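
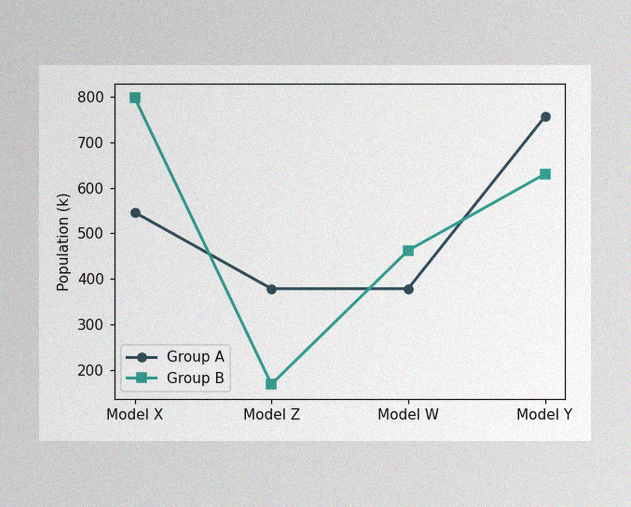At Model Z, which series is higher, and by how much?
The image has some photo noise and uneven lighting. At Model Z, Group A sits above the other line by 210k.

Group A, by 210k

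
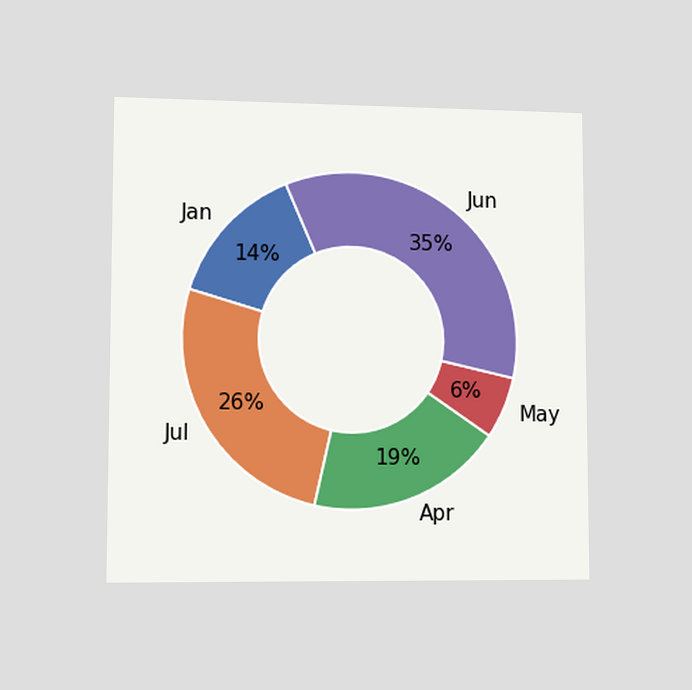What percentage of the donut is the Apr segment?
The chart is viewed at a slight angle. The Apr segment takes up 19% of the ring.

19%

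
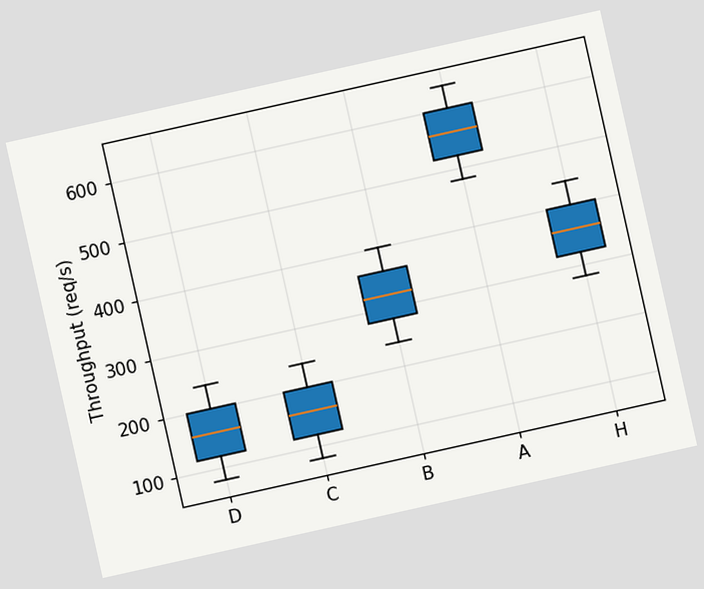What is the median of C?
160req/s

The chart is tilted about 13° counter-clockwise. The median line in the C box sits at 160req/s.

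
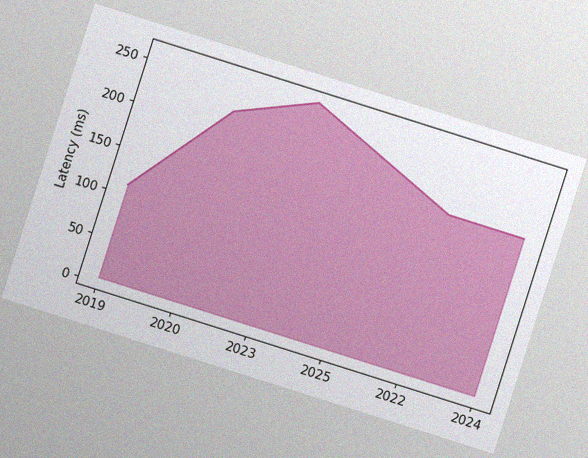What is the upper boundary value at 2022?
185ms

The chart is tilted about 18° clockwise, with some photo noise. At 2022 the upper boundary is at 185ms.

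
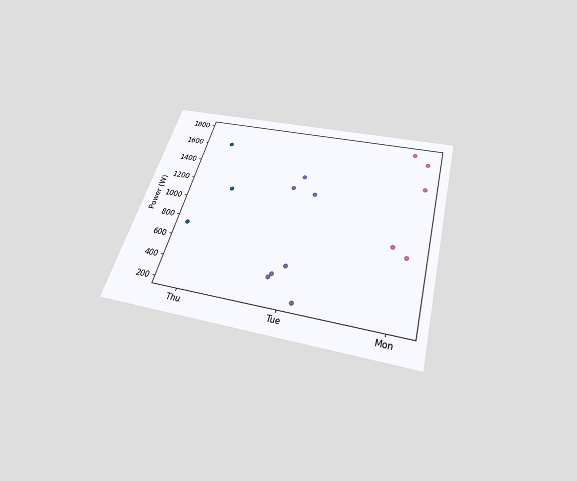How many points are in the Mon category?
5

The chart is tilted about 16° clockwise and viewed slightly from below. Counting the markers in the Mon column gives 5.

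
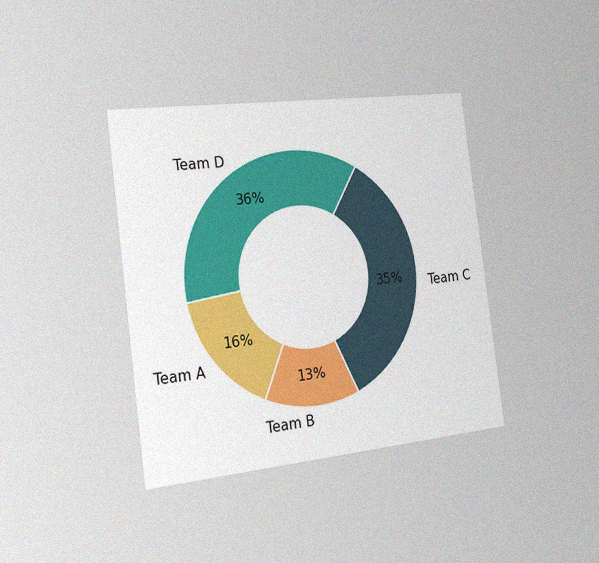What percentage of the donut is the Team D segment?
36%

The chart is tilted about 7° counter-clockwise and viewed slightly from the left, with some photo noise. The Team D segment takes up 36% of the ring.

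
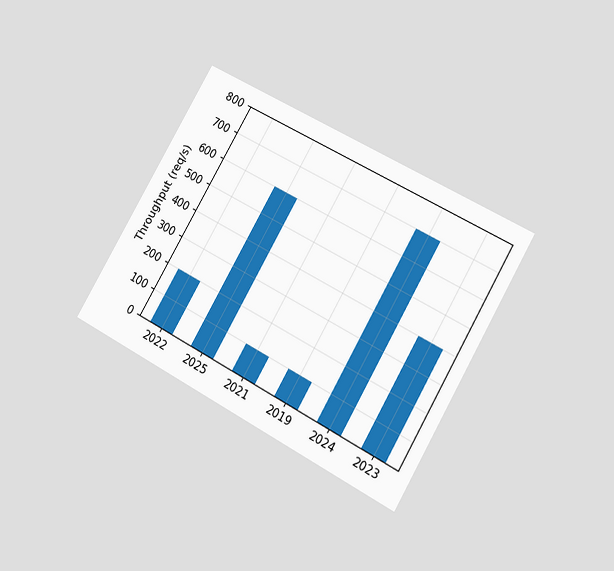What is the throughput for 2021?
The chart is tilted about 30° clockwise and viewed at a slight angle. Reading along the chart's y-axis, the 2021 bar reaches 100req/s.

100req/s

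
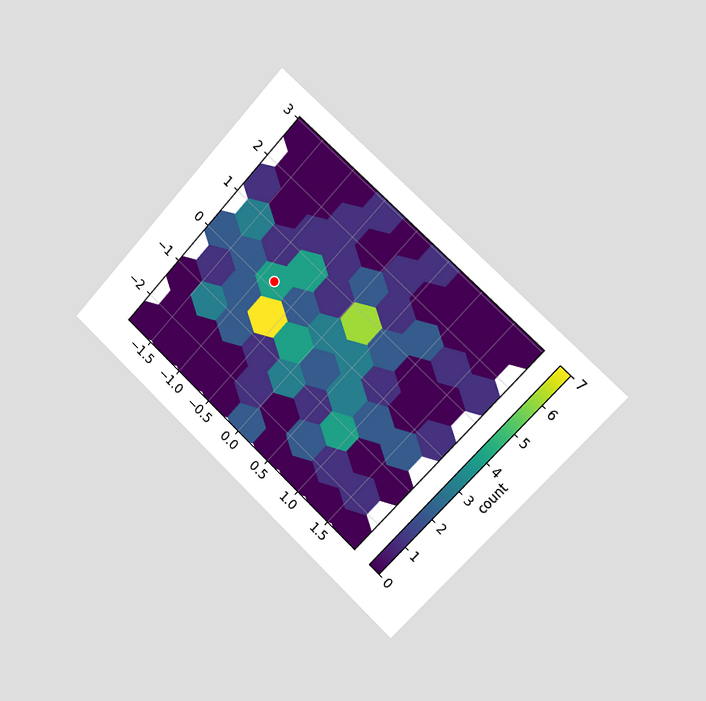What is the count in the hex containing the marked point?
4

The chart is tilted about 43° clockwise and viewed slightly from the right. The marked hex reads 4 on the colorbar.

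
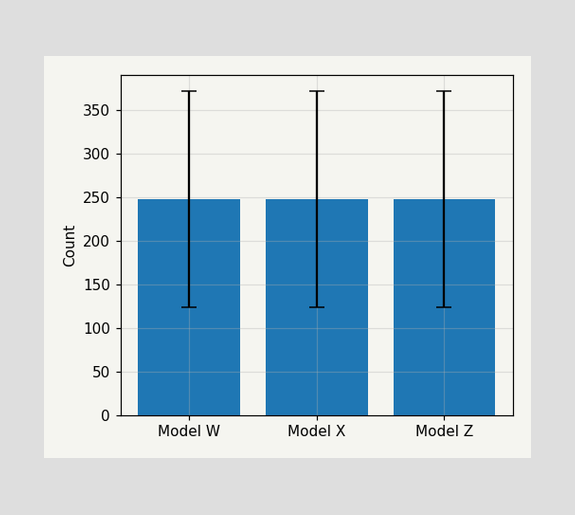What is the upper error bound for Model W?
The Model W bar's upper whisker reaches 372.

372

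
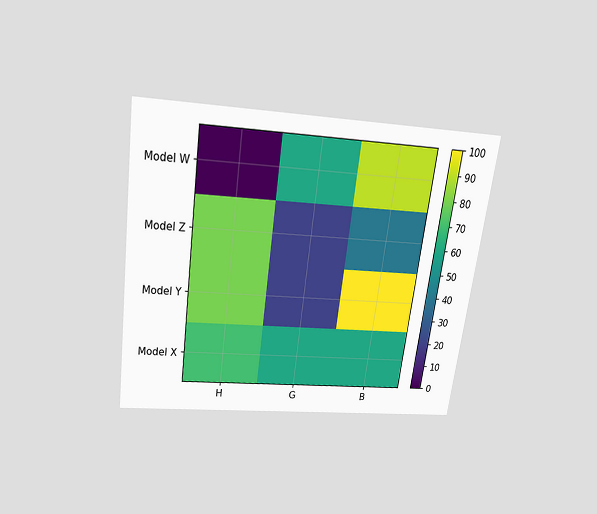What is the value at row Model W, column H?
The chart is tilted about 8° clockwise and viewed slightly from above. Matching cell (Model W, H) against the colorbar gives 0.

0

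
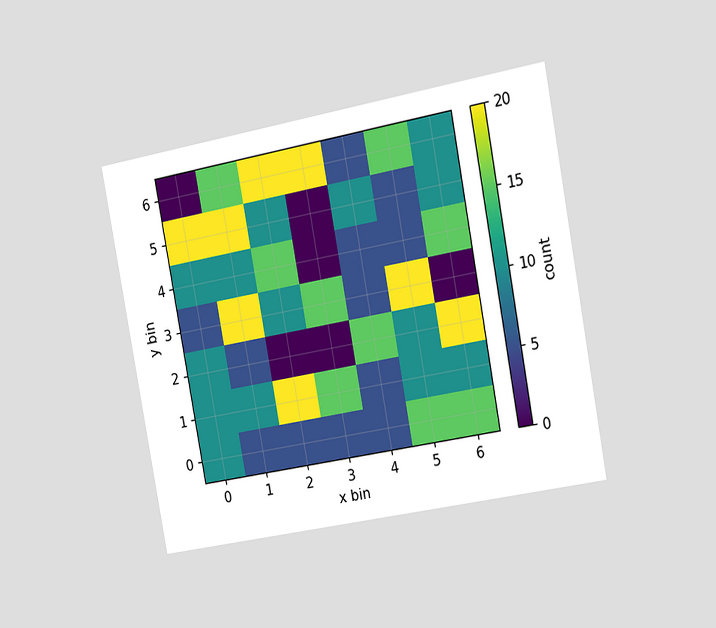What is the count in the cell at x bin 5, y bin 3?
The chart is tilted about 10° counter-clockwise and viewed at a slight angle. Matching the cell (5, 3) against the colorbar gives 20.

20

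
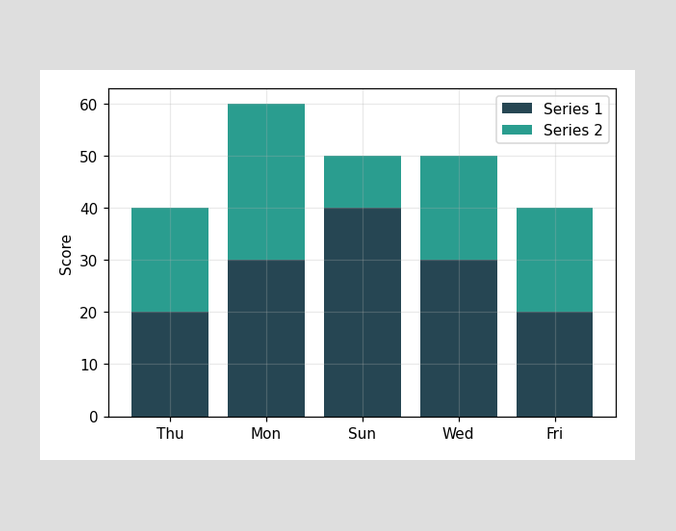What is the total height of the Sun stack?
50

The Sun stack's top reaches 50 on the y-axis.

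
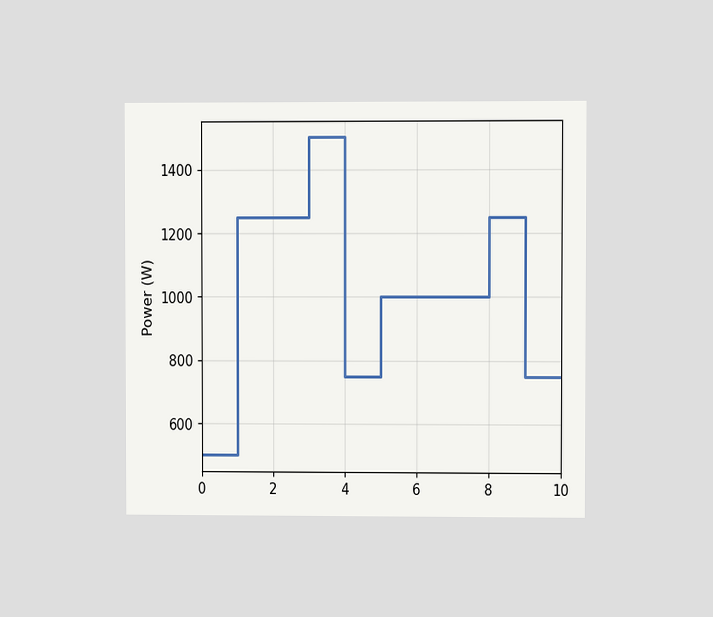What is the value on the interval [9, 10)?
750W

The chart is viewed at a slight angle. On [9, 10) the step sits at 750W.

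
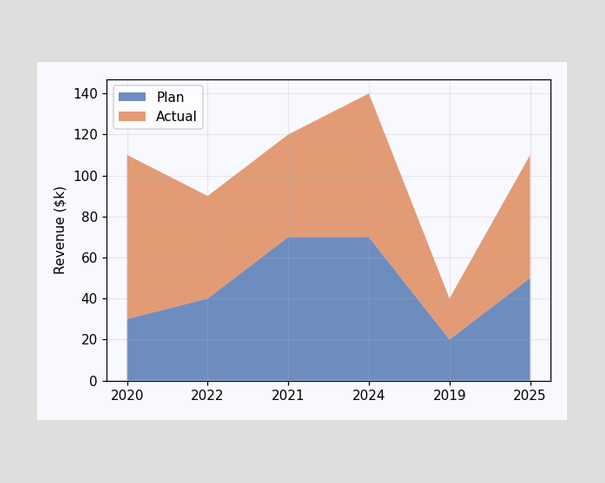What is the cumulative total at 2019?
The stacked total at 2019 reaches $40k.

$40k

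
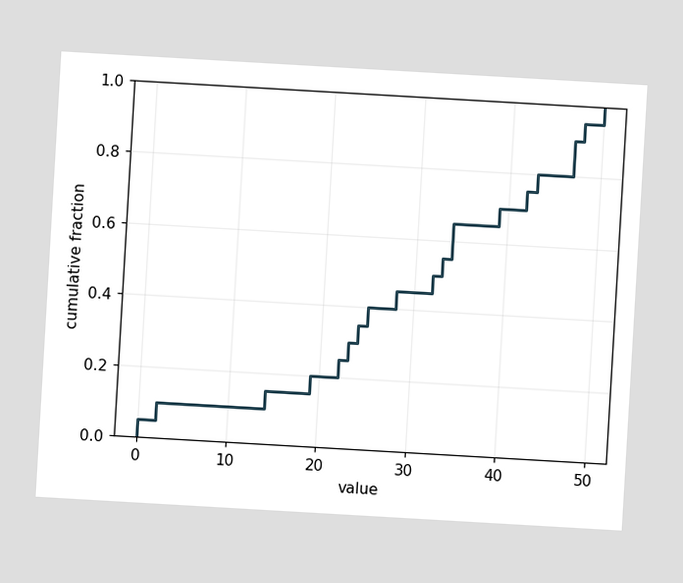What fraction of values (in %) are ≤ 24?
35%

The chart is tilted about 3° clockwise. At x=24 the ECDF step is at 35%.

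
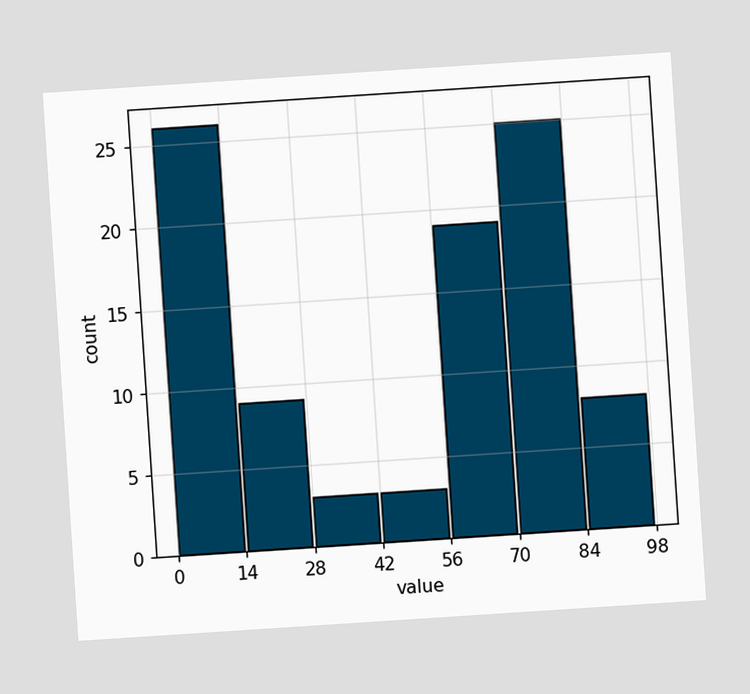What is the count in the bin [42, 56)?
3

The chart is tilted about 4° counter-clockwise. The [42, 56) bin has height 3.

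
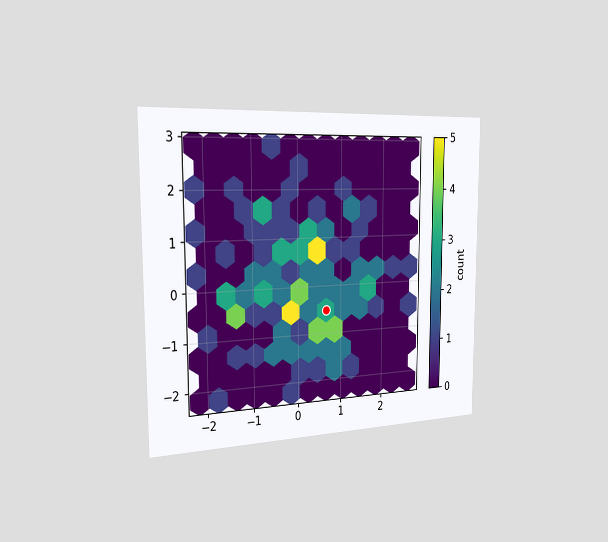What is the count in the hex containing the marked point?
3

The chart is viewed slightly from the left. The marked hex reads 3 on the colorbar.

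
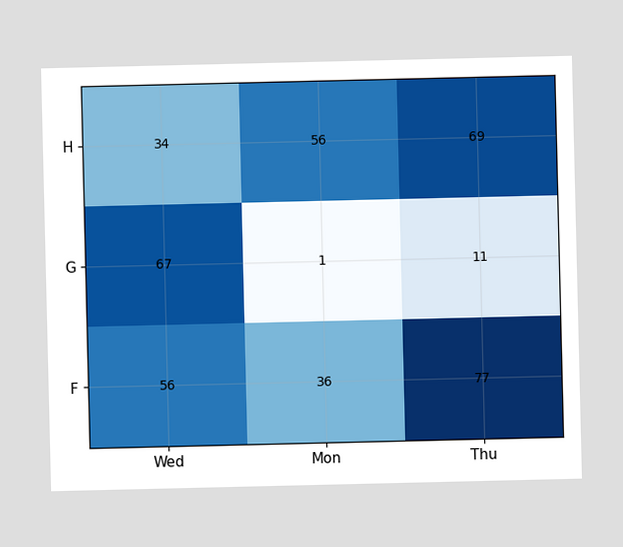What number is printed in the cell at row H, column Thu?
The (H, Thu) cell reads 69.

69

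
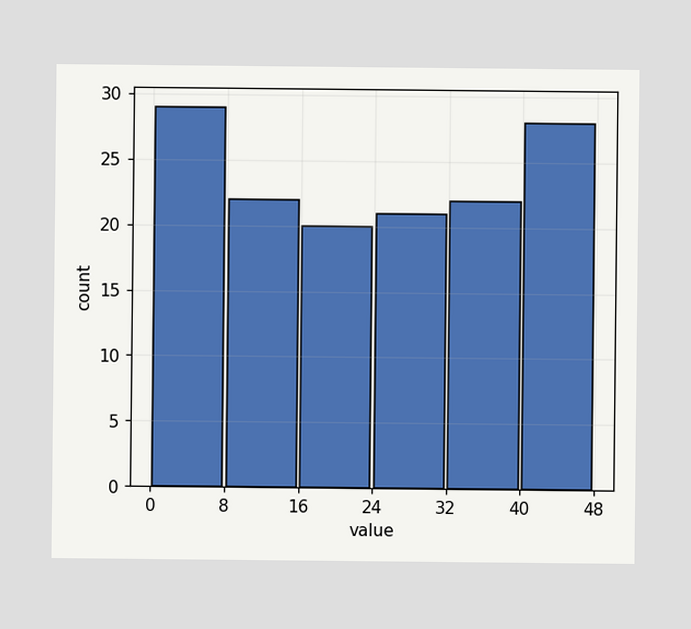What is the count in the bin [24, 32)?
The [24, 32) bin has height 21.

21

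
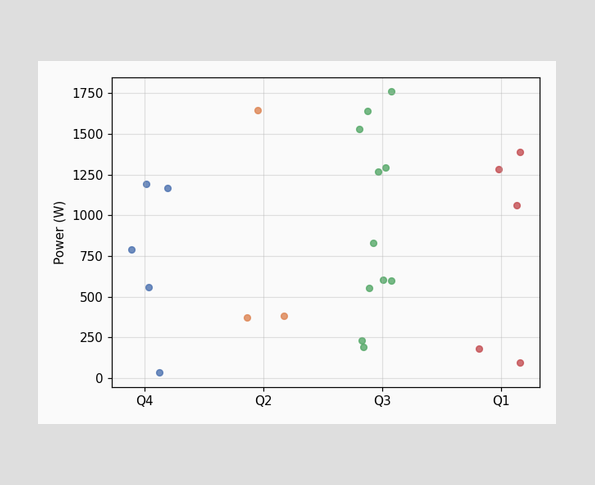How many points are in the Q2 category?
3

Counting the markers in the Q2 column gives 3.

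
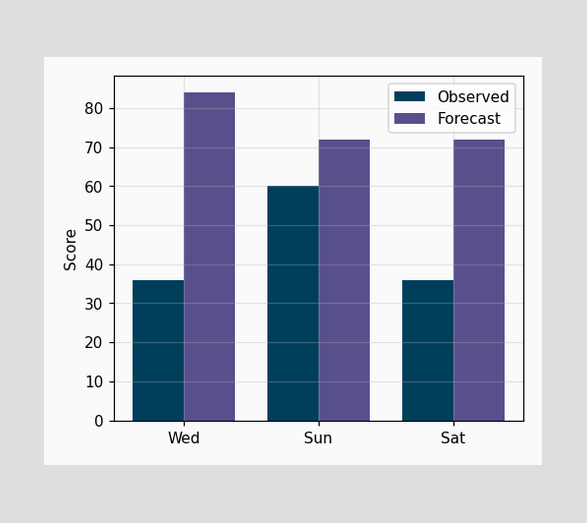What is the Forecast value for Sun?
The Forecast bar at Sun reaches 72 on the y-axis.

72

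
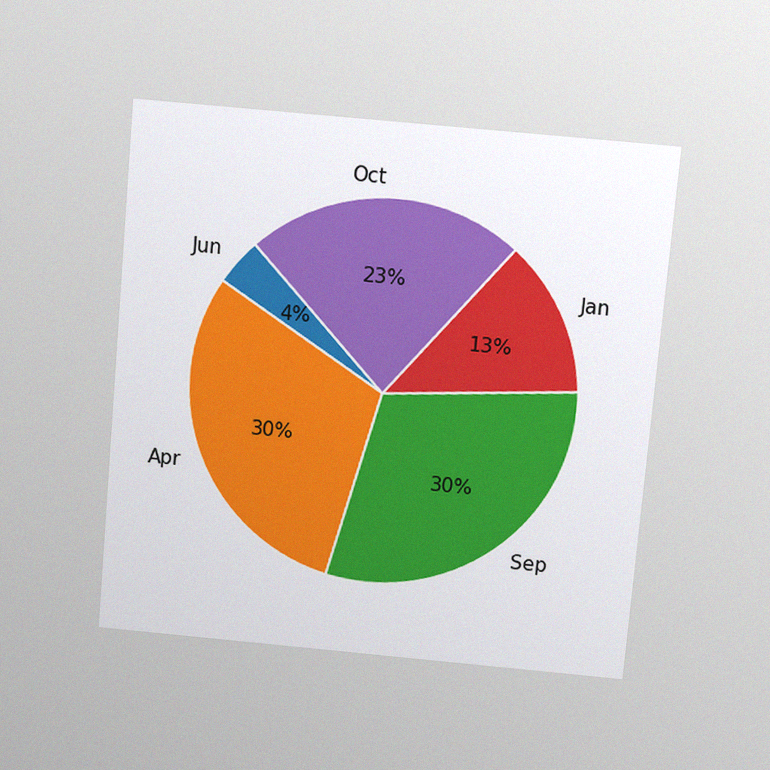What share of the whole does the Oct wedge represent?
The chart is tilted about 5° clockwise and viewed slightly from above, with some photo noise. The Oct slice takes up 23% of the pie.

23%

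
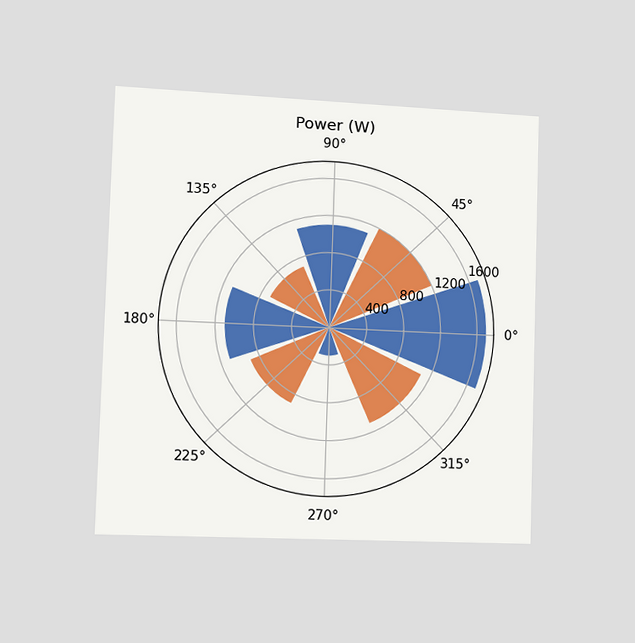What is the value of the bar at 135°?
700W

The chart is viewed slightly from the left. The bar at 135° reaches 700W on the radial axis.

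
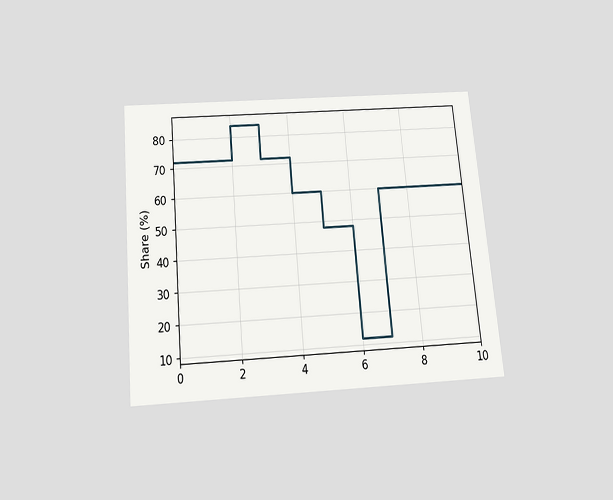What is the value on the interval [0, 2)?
The chart is tilted about 5° counter-clockwise and viewed slightly from below. On [0, 2) the step sits at 72%.

72%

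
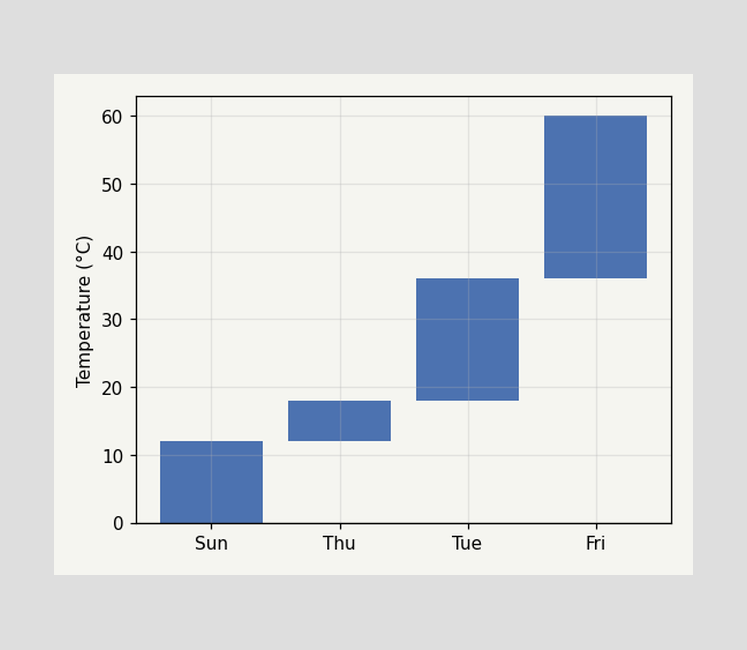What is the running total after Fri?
60°C

After Fri the running total reaches 60°C.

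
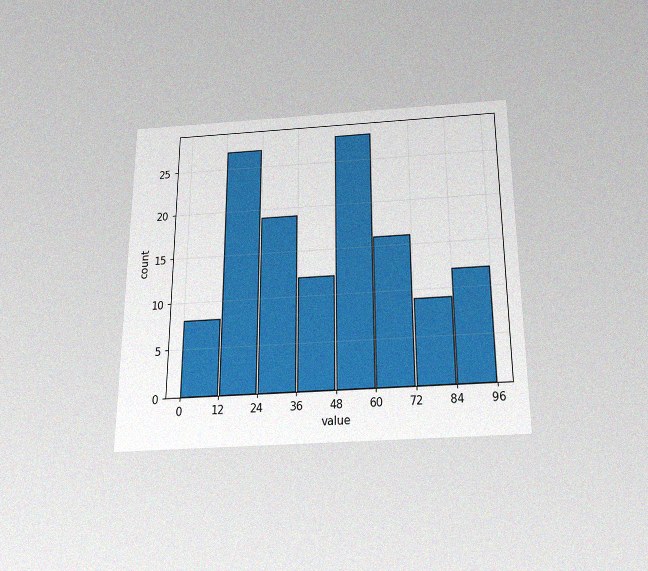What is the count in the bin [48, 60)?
The chart is viewed slightly from below, with some photo noise. The [48, 60) bin has height 28.

28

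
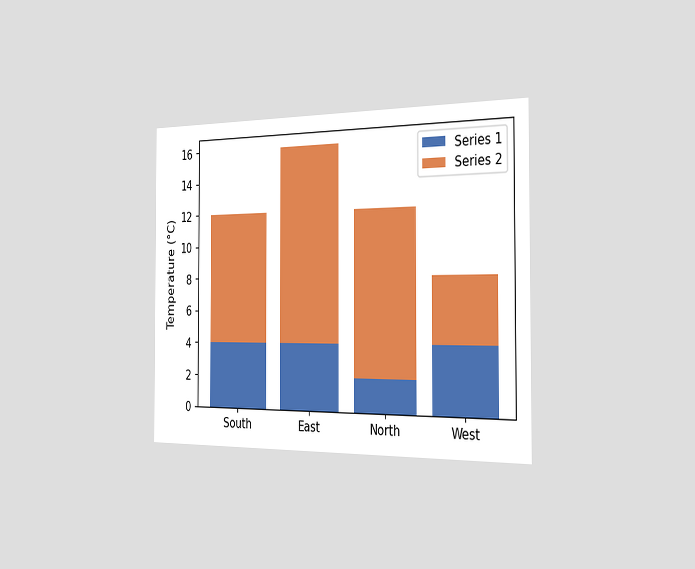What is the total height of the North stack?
12°C

The chart is viewed slightly from the right. The North stack's top reaches 12°C on the y-axis.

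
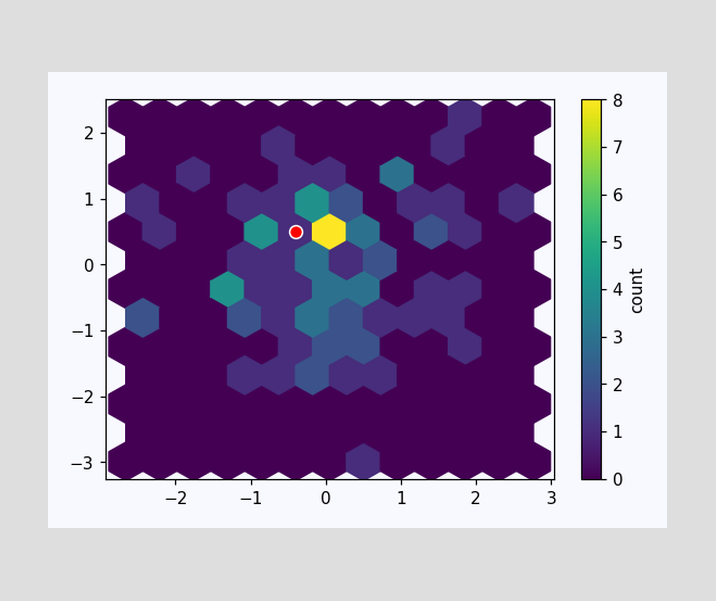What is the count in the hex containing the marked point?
1

The marked hex reads 1 on the colorbar.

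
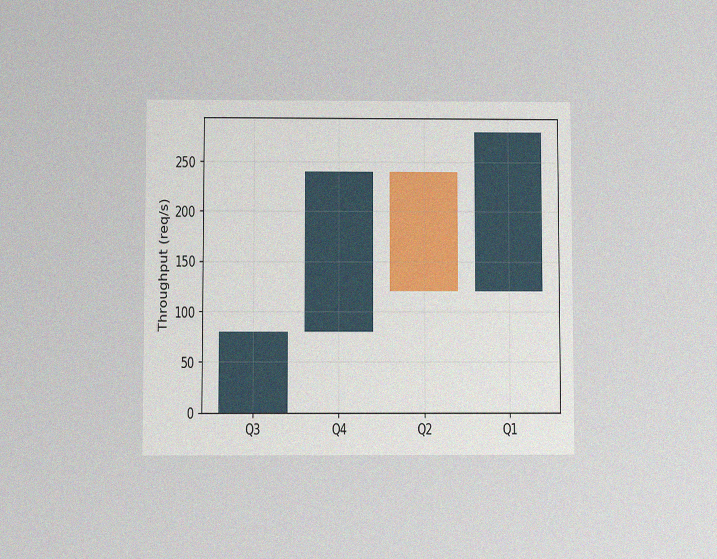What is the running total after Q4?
240req/s

The chart is viewed slightly from below, with some photo noise. After Q4 the running total reaches 240req/s.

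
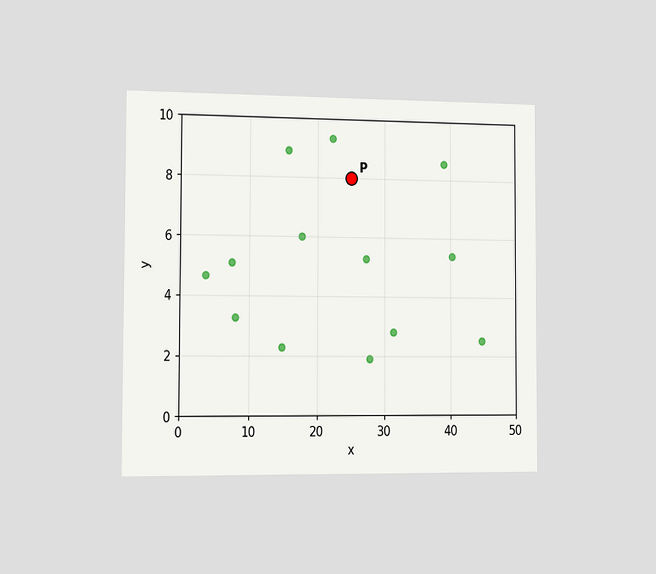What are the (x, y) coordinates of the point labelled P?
(25, 8)

The chart is viewed slightly from the left. Following the gridlines from P to each axis, P sits at (25, 8).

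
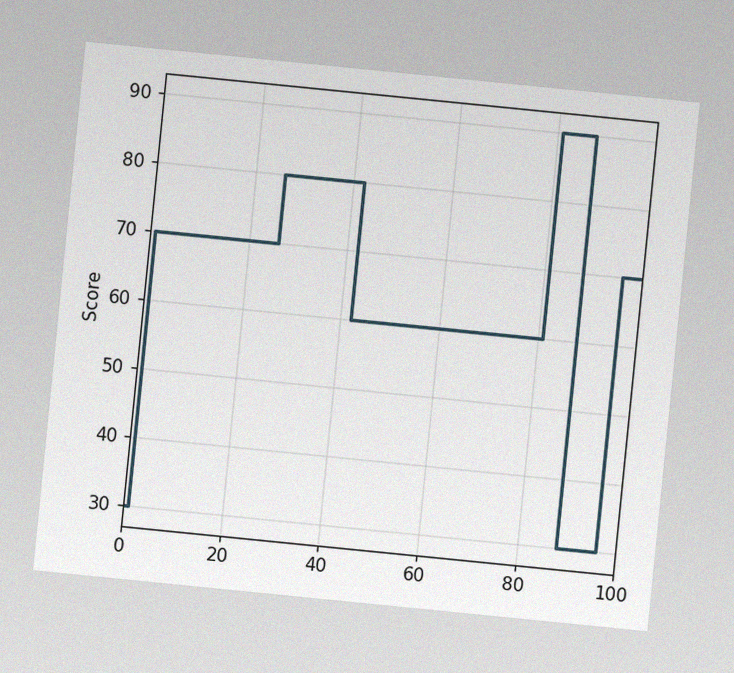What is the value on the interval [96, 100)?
70

The chart is tilted about 6° clockwise, with some photo noise. On [96, 100) the step sits at 70.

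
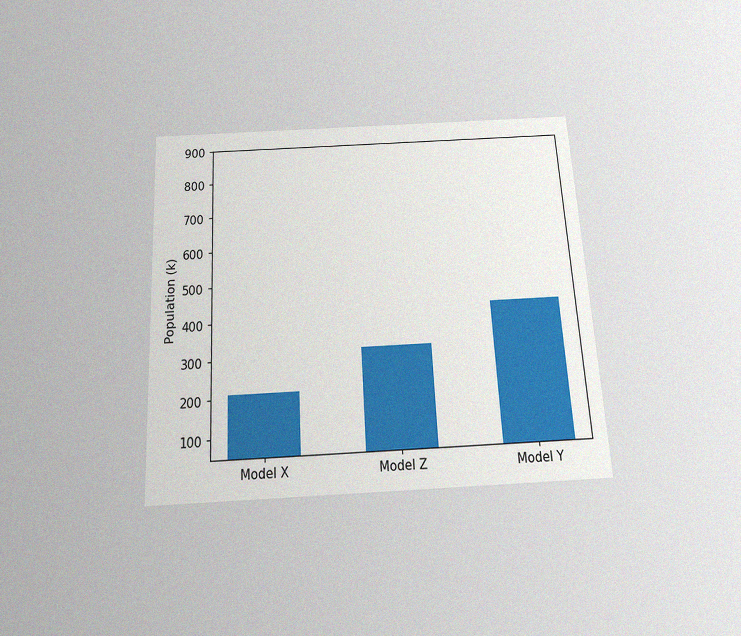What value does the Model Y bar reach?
424k

The chart is tilted about 3° counter-clockwise and viewed slightly from below, with some photo noise. Reading along the chart's y-axis, the Model Y bar reaches 424k.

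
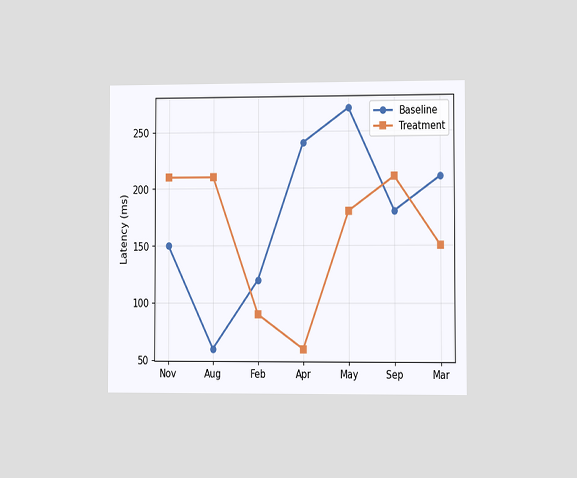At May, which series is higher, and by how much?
Baseline, by 90ms

The chart is viewed slightly from the right. At May, Baseline sits above the other line by 90ms.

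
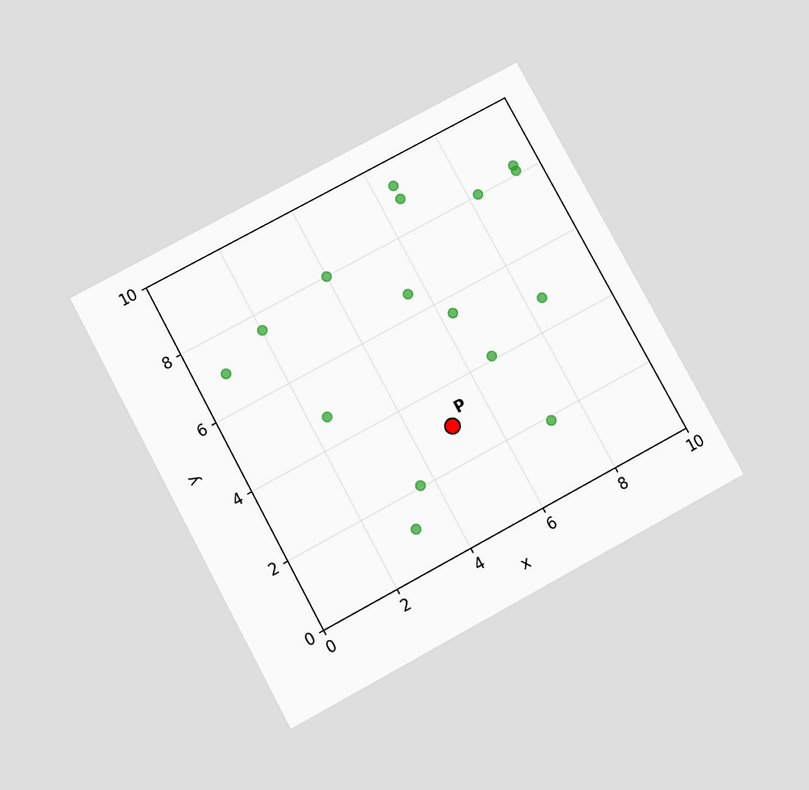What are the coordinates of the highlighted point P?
The chart is tilted about 28° counter-clockwise and viewed slightly from below. Following the gridlines from P to each axis, P sits at (5, 3).

(5, 3)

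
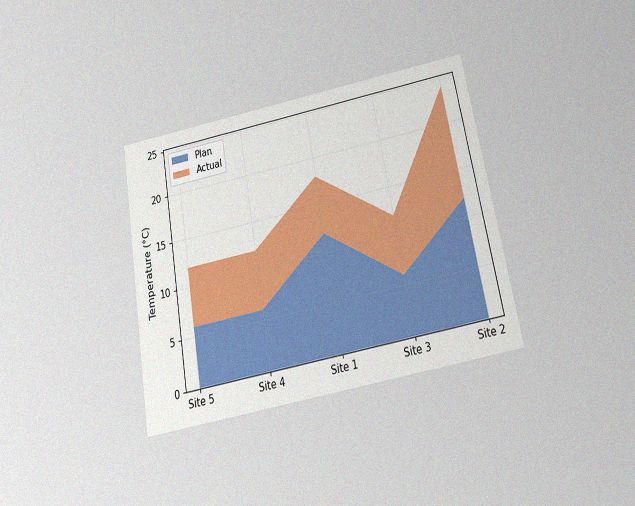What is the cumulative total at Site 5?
12°C

The chart is tilted about 10° counter-clockwise and viewed slightly from below, with some photo noise. The stacked total at Site 5 reaches 12°C.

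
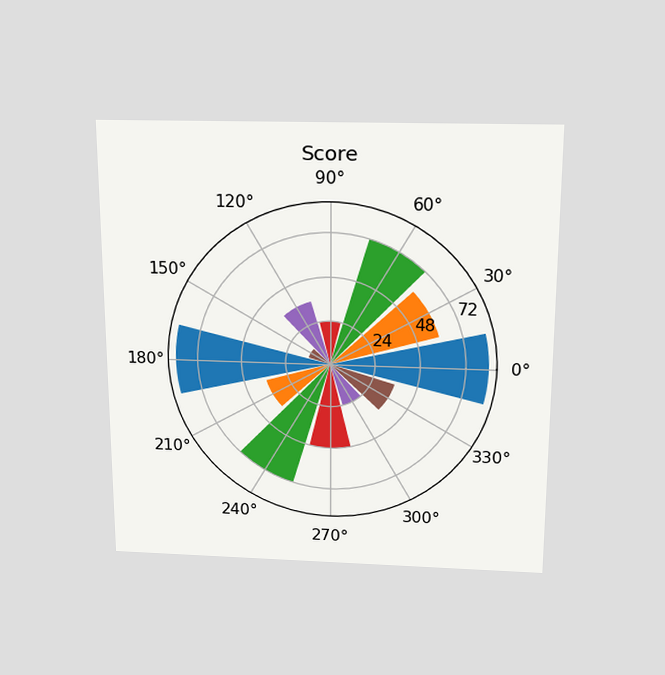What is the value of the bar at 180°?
The chart is viewed slightly from above. The bar at 180° reaches 84 on the radial axis.

84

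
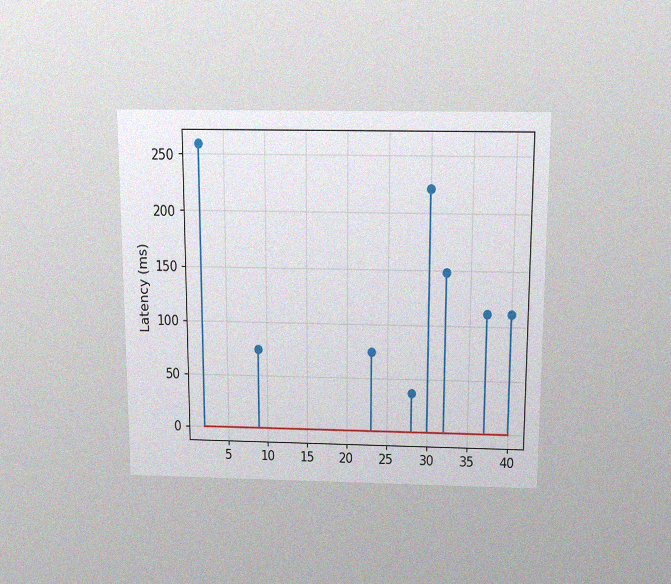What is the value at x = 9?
The chart is viewed slightly from above, with some photo noise. The stem at x=9 reaches 74ms.

74ms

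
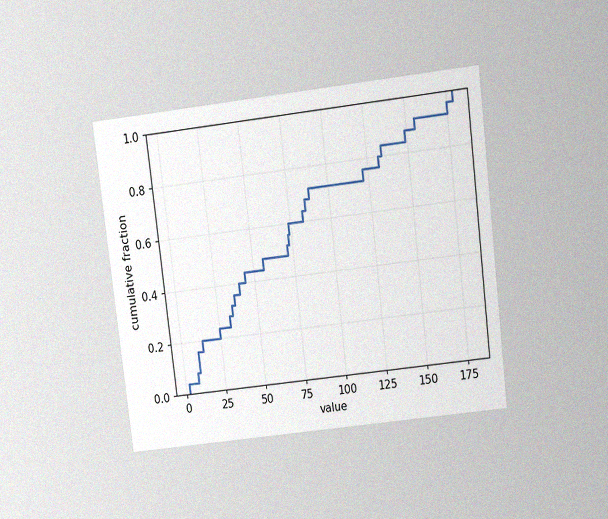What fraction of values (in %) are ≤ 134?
84%

The chart is tilted about 7° counter-clockwise and viewed slightly from above, with some photo noise. At x=134 the ECDF step is at 84%.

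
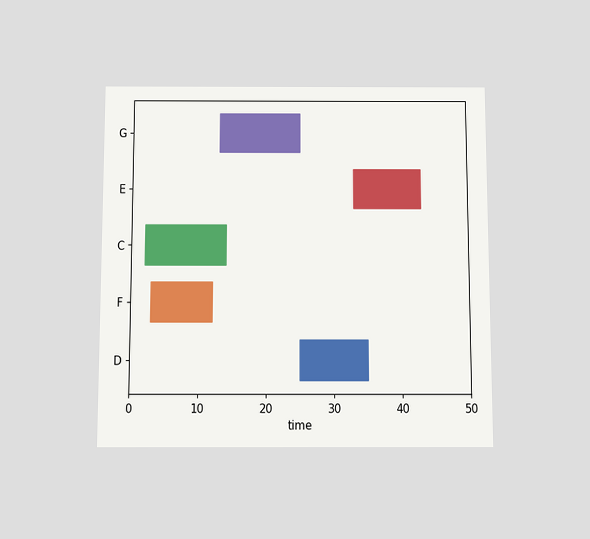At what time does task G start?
13

The chart is viewed slightly from below. The G bar begins at t=13.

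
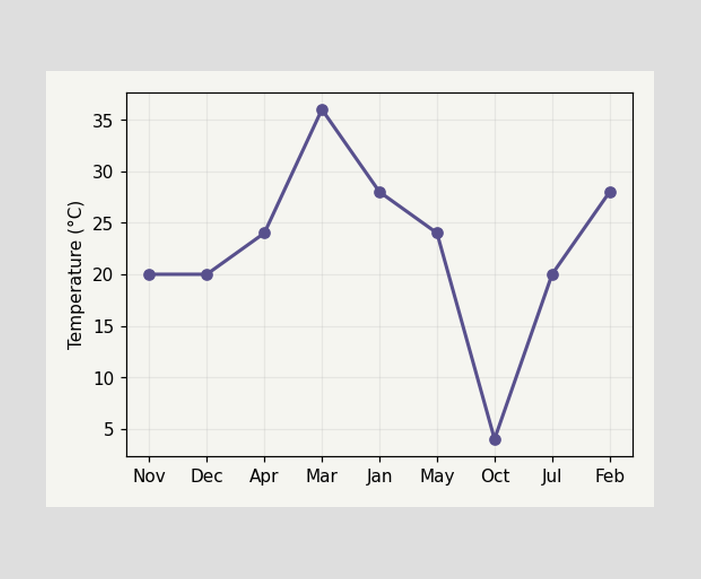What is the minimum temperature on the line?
4°C

The lowest point is at Oct, and reading across to the y-axis gives 4°C.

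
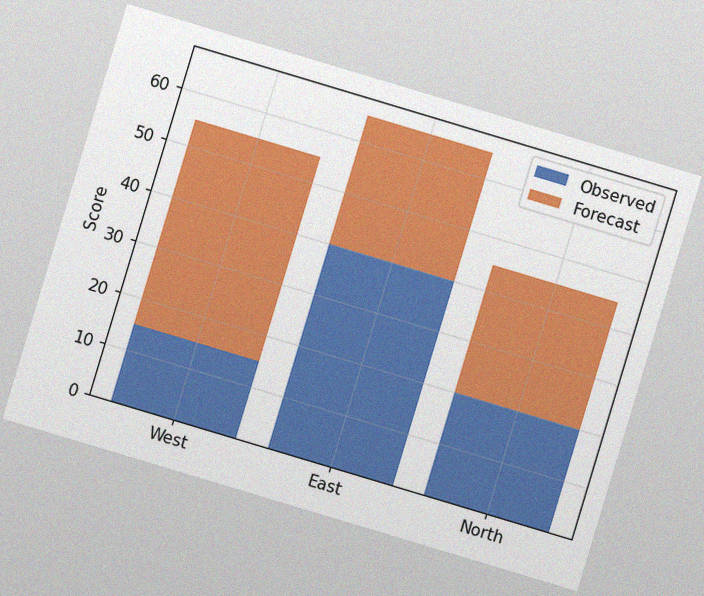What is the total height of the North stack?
The chart is tilted about 17° clockwise, with some photo noise. The North stack's top reaches 45 on the y-axis.

45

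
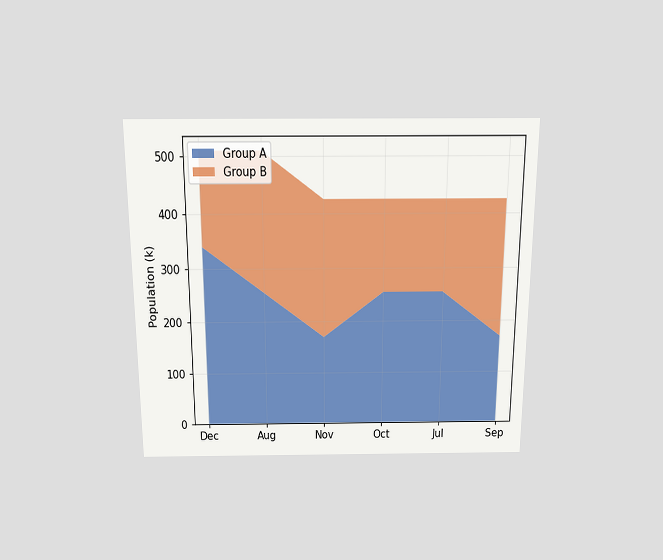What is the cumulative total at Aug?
510k

The chart is viewed slightly from above. The stacked total at Aug reaches 510k.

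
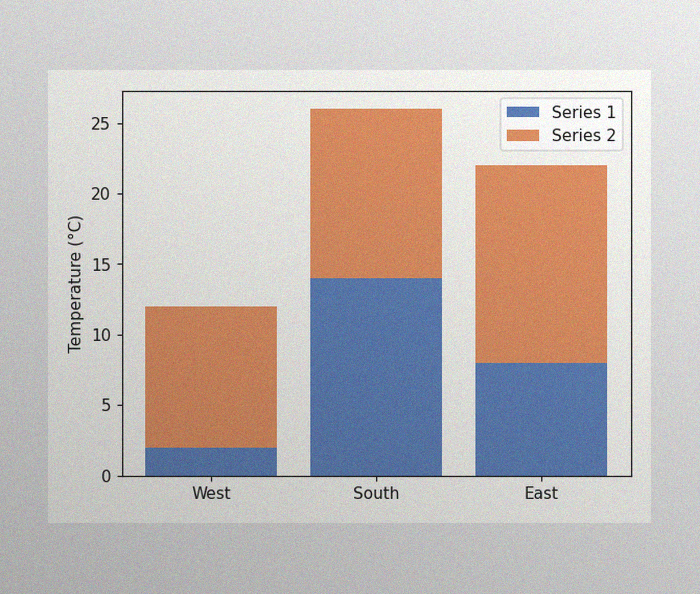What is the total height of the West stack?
12°C

The image has some photo noise and uneven lighting. The West stack's top reaches 12°C on the y-axis.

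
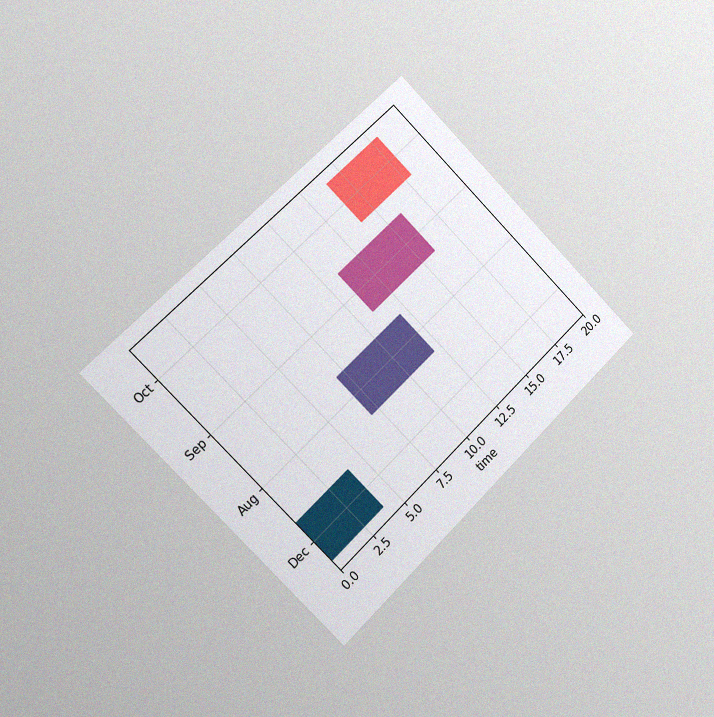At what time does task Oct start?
14

The chart is tilted about 45° counter-clockwise and viewed slightly from the left, with some photo noise. The Oct bar begins at t=14.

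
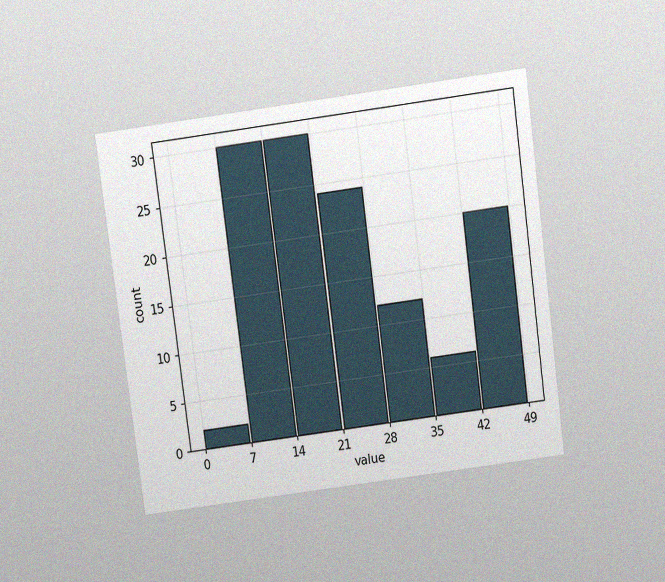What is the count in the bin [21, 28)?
The chart is tilted about 8° counter-clockwise and viewed slightly from above, with some photo noise. The [21, 28) bin has height 24.

24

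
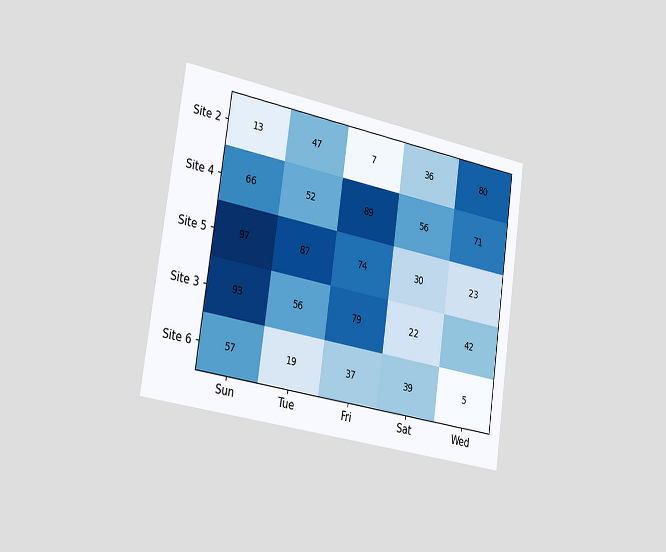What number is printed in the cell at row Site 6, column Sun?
The chart is tilted about 8° clockwise and viewed slightly from the left. The (Site 6, Sun) cell reads 57.

57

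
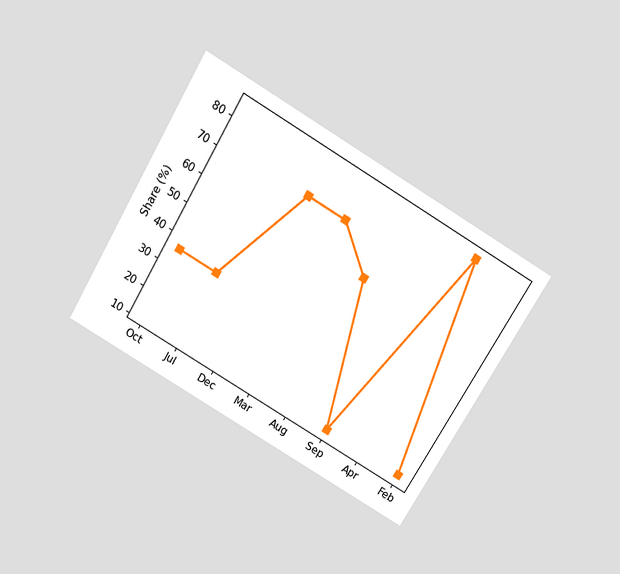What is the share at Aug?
The chart is tilted about 31° clockwise and viewed slightly from above. At Aug, the line is at 60%.

60%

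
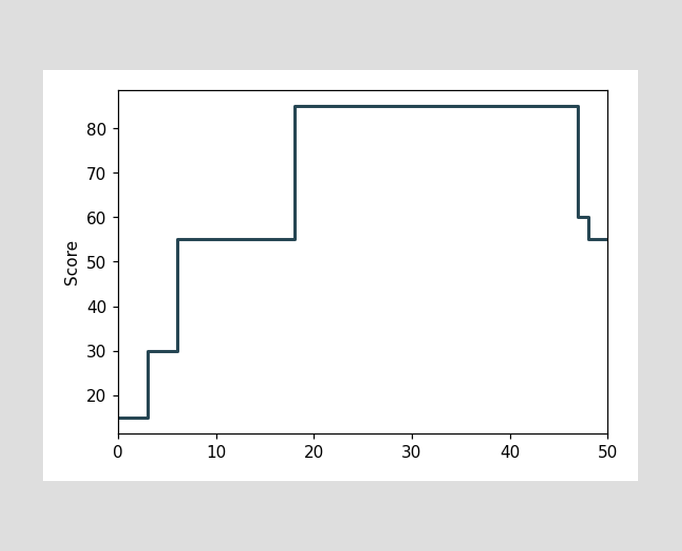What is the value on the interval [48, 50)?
On [48, 50) the step sits at 55.

55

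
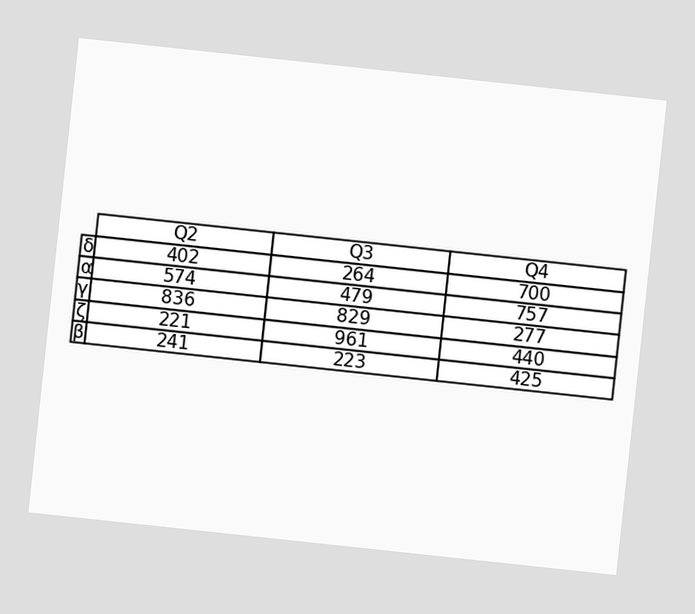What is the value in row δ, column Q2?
The chart is tilted about 6° clockwise. The (δ, Q2) cell reads 402.

402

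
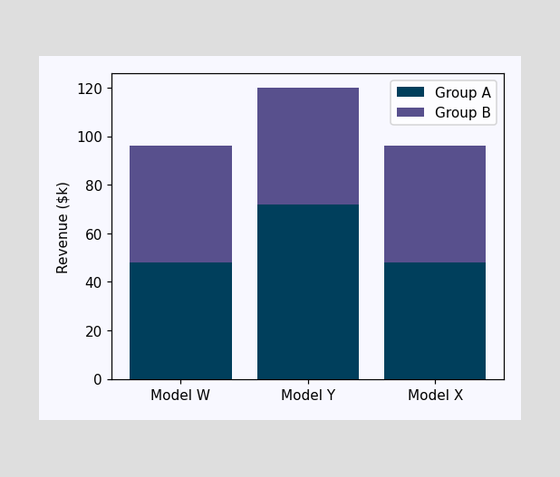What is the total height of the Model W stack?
$96k

The Model W stack's top reaches $96k on the y-axis.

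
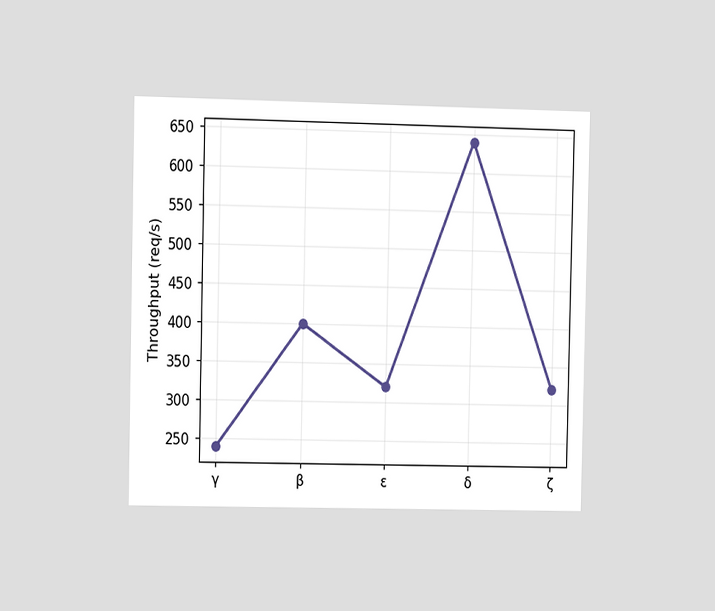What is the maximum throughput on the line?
640req/s

The chart is viewed slightly from the left. The highest point is at δ, and reading across to the y-axis gives 640req/s.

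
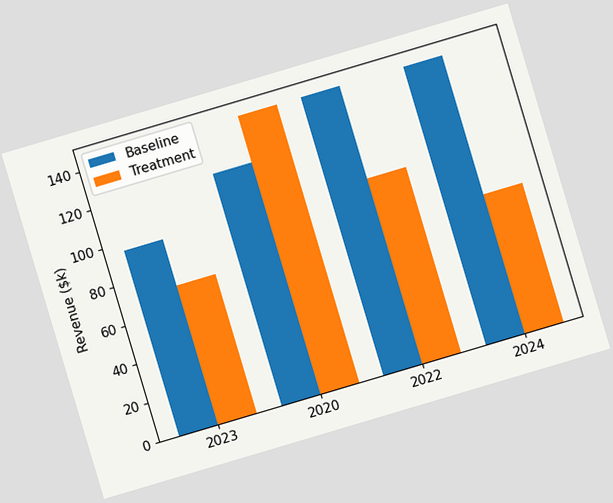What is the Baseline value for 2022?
The chart is tilted about 17° counter-clockwise. The Baseline bar at 2022 reaches $144k on the y-axis.

$144k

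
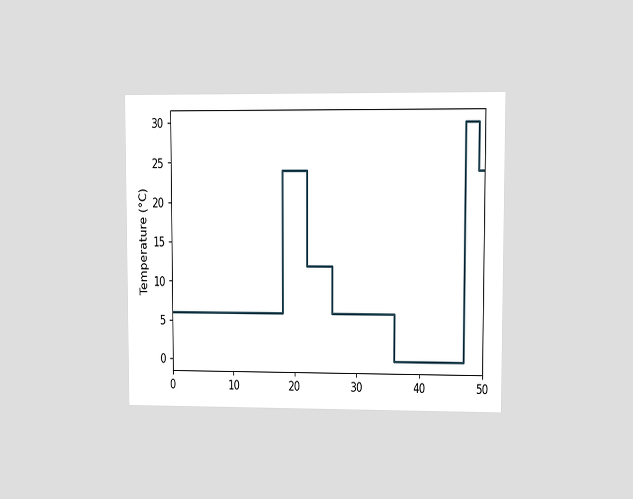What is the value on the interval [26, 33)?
6°C

The chart is viewed at a slight angle. On [26, 33) the step sits at 6°C.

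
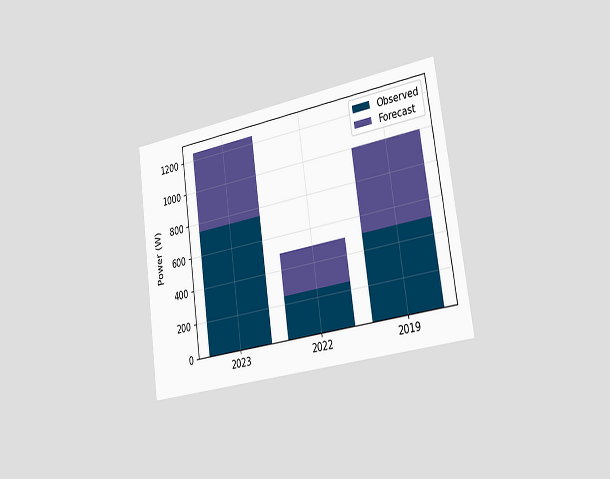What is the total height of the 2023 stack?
1250W

The chart is tilted about 8° counter-clockwise and viewed slightly from the right. The 2023 stack's top reaches 1250W on the y-axis.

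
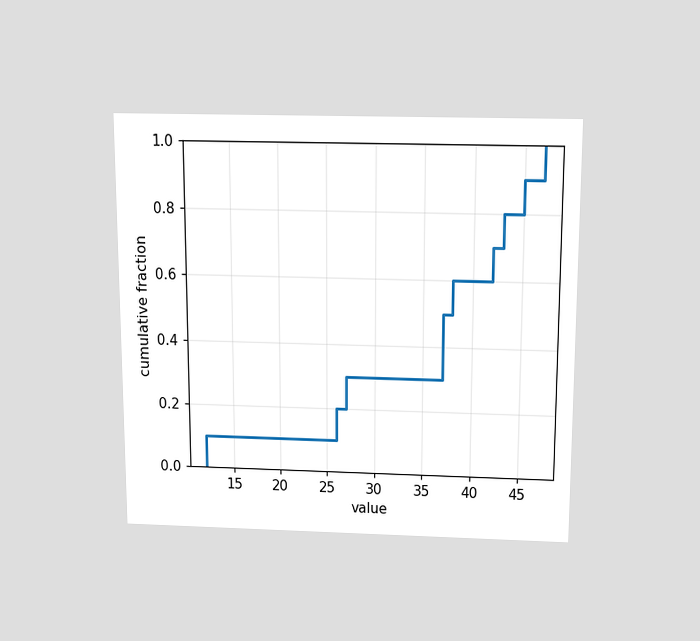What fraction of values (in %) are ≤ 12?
10%

The chart is viewed slightly from above. At x=12 the ECDF step is at 10%.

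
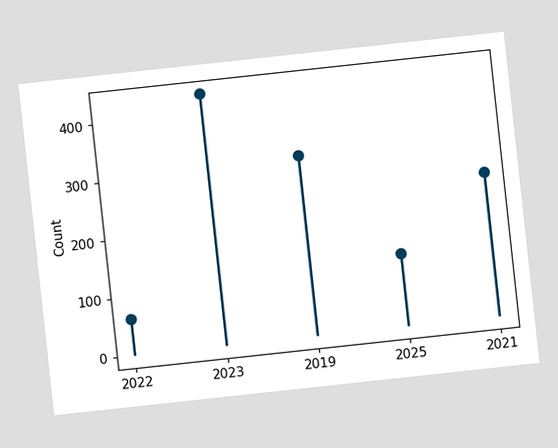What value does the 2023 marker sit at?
The chart is tilted about 6° counter-clockwise. The 2023 marker sits at 434.

434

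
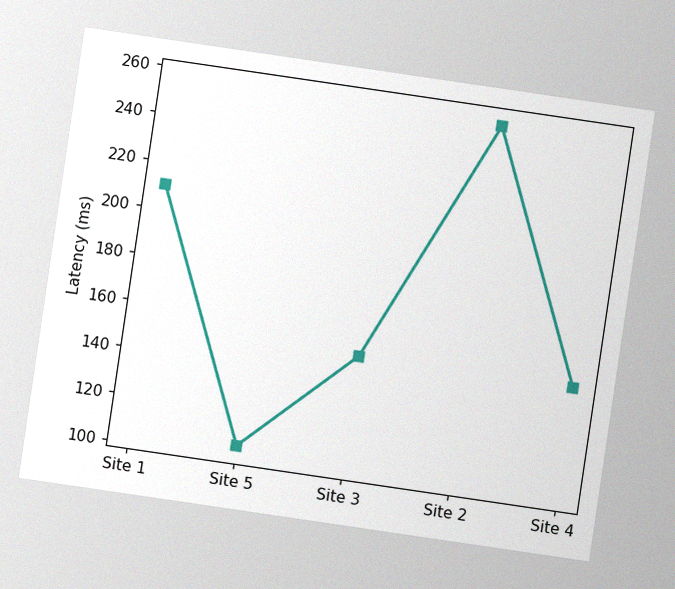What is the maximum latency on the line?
255ms

The chart is tilted about 8° clockwise, with some photo noise. The highest point is at Site 2, and reading across to the y-axis gives 255ms.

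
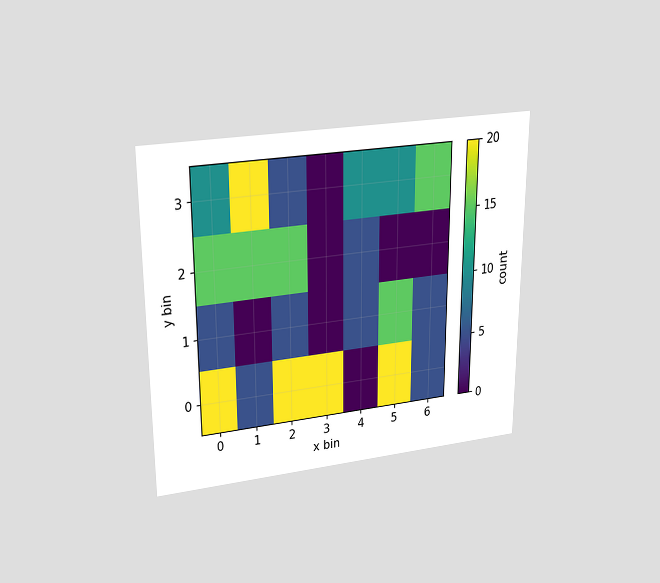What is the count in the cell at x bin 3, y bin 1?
The chart is viewed slightly from above. Matching the cell (3, 1) against the colorbar gives 0.

0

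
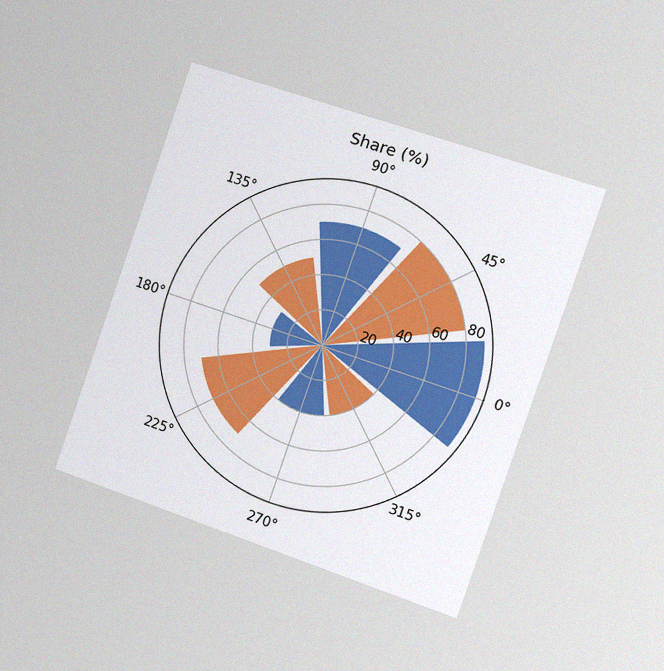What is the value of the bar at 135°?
50%

The chart is tilted about 19° clockwise and viewed slightly from the right, with some photo noise. The bar at 135° reaches 50% on the radial axis.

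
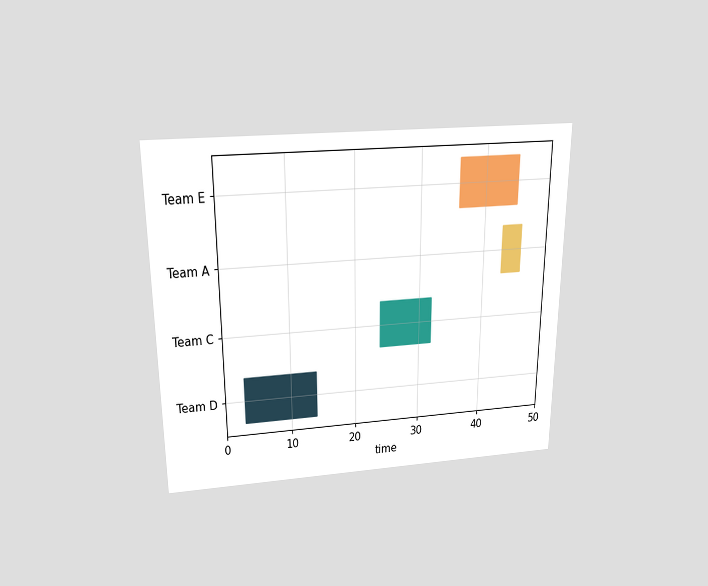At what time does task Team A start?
43

The chart is viewed slightly from above. The Team A bar begins at t=43.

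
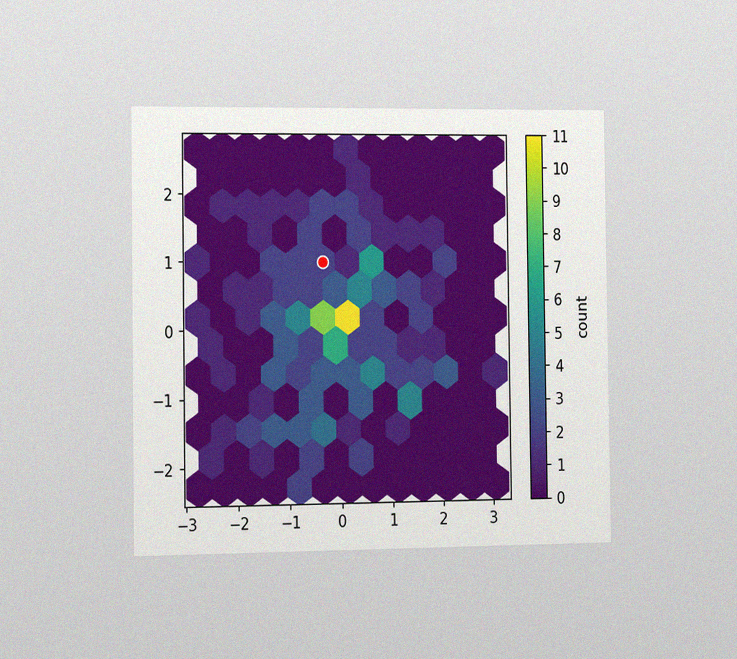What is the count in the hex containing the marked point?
The chart is viewed slightly from the left, with some photo noise. The marked hex reads 2 on the colorbar.

2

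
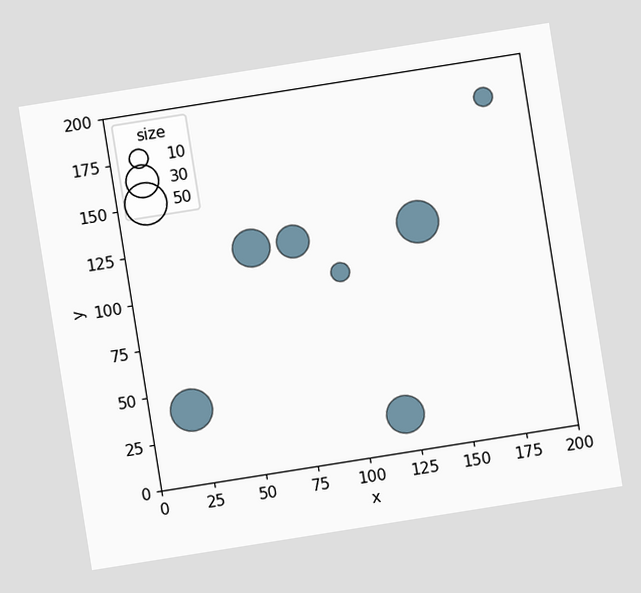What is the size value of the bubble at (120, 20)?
The chart is tilted about 9° counter-clockwise. Matching the bubble at (120, 20) against the size legend gives 40.

40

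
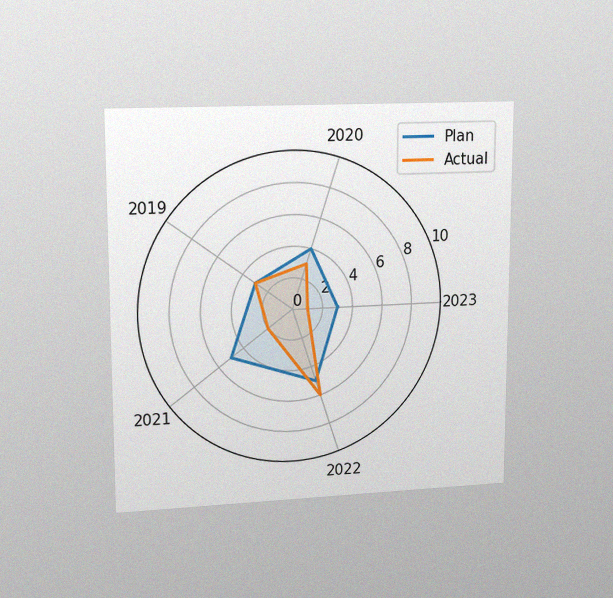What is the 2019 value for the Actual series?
3

The chart is viewed at a slight angle, with some photo noise. On the 2019 axis, Actual reaches 3.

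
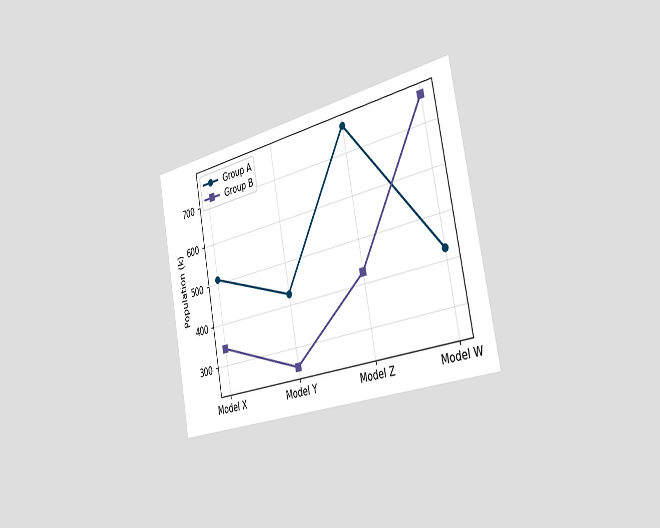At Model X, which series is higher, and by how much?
The chart is tilted about 11° counter-clockwise and viewed slightly from the right. At Model X, Group A sits above the other line by 170k.

Group A, by 170k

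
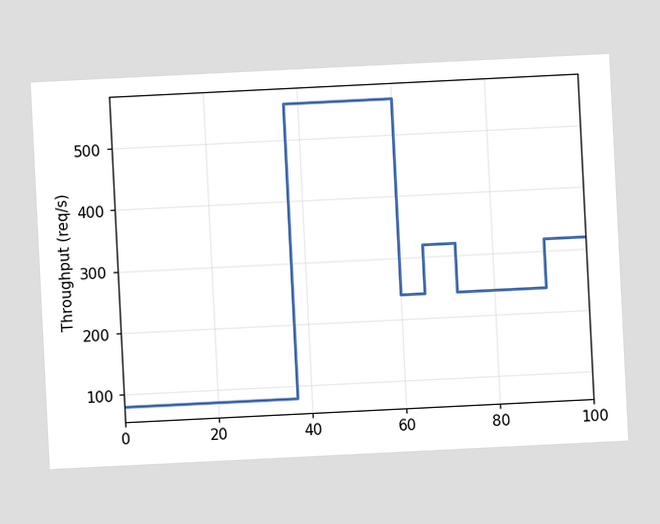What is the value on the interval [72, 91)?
240req/s

The chart is tilted about 3° counter-clockwise. On [72, 91) the step sits at 240req/s.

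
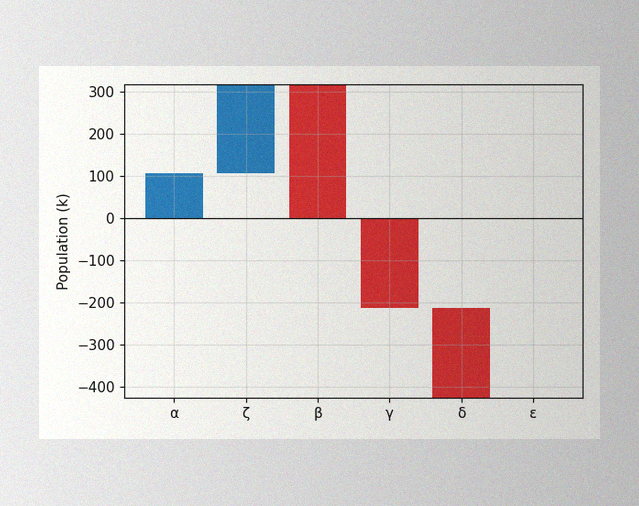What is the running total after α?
The image has some photo noise and uneven lighting. After α the running total reaches 106k.

106k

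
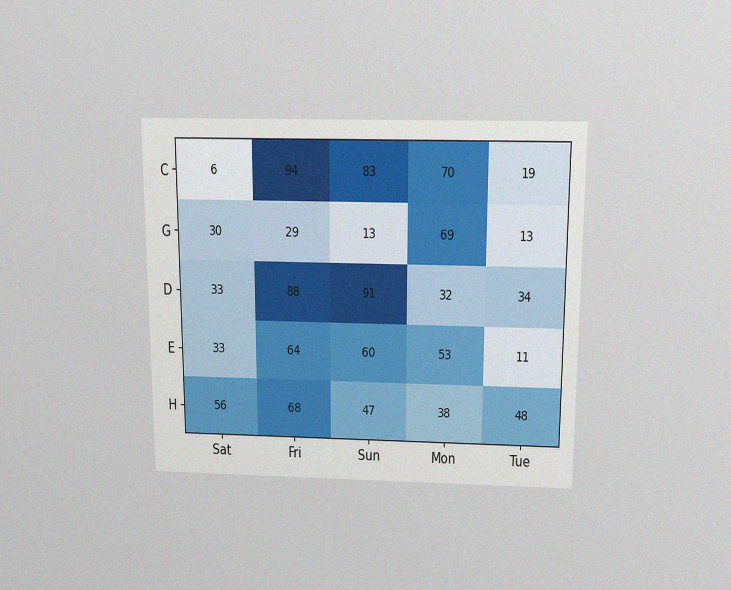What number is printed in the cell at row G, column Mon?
69

The chart is viewed slightly from above, with some photo noise. The (G, Mon) cell reads 69.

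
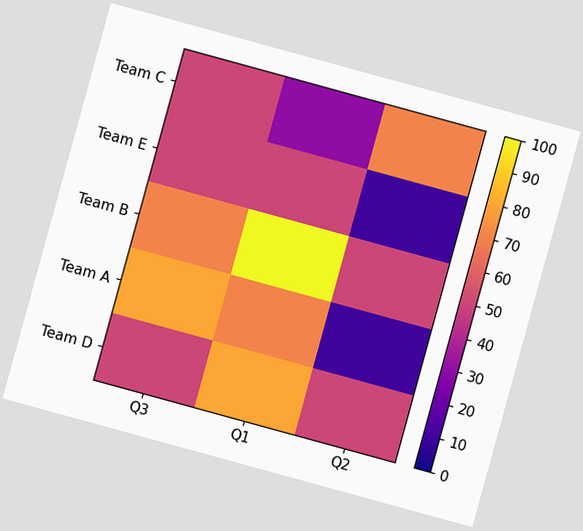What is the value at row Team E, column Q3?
The chart is tilted about 15° clockwise. Matching cell (Team E, Q3) against the colorbar gives 50.

50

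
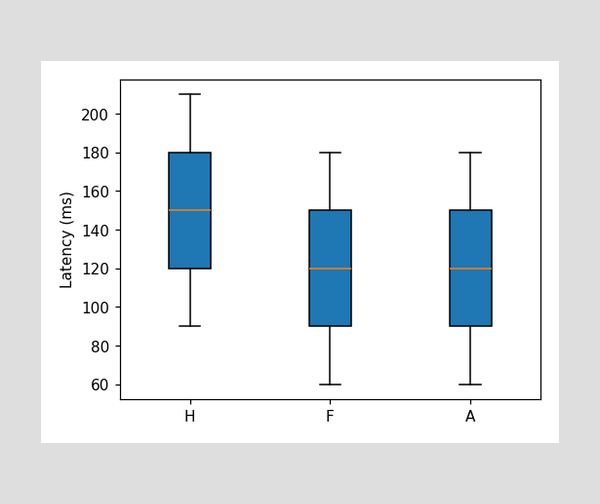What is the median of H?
The median line in the H box sits at 150ms.

150ms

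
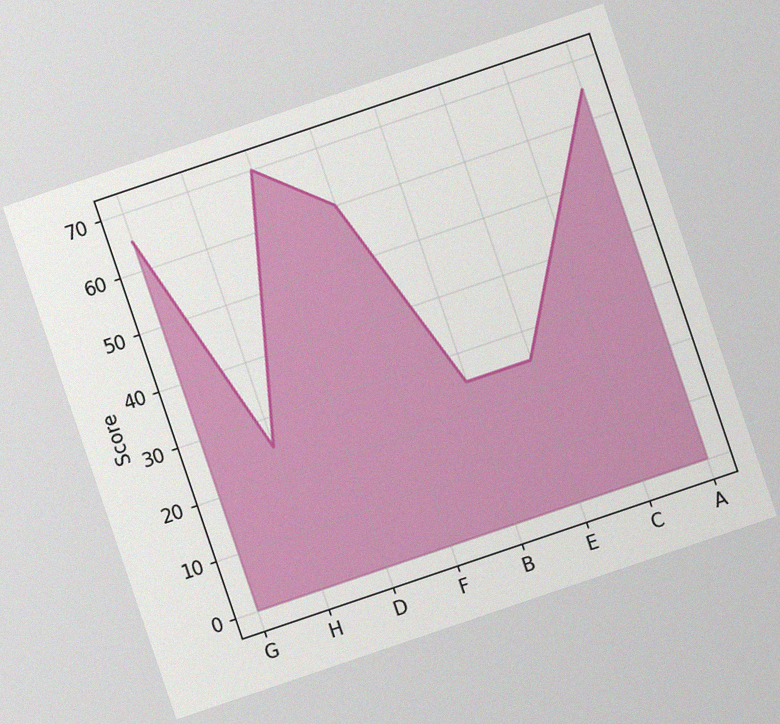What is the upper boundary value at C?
45

The chart is tilted about 19° counter-clockwise, with some photo noise. At C the upper boundary is at 45.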